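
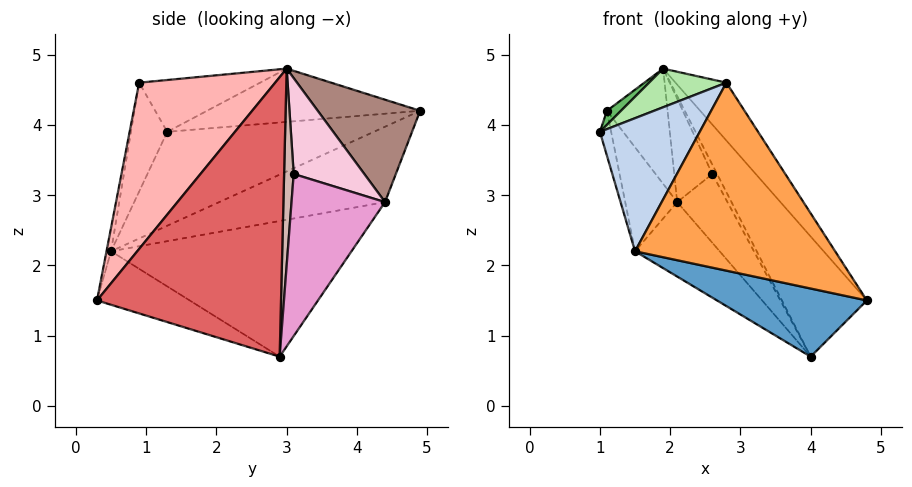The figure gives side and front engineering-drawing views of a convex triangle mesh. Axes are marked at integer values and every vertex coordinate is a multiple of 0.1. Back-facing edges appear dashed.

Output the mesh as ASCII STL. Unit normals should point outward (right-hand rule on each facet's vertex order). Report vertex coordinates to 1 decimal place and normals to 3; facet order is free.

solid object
 facet normal -0.215 -0.347 -0.913
  outer loop
   vertex 1.5 0.5 2.2
   vertex 4.0 2.9 0.7
   vertex 4.8 0.3 1.5
  endloop
 endfacet
 facet normal -0.323 -0.889 0.323
  outer loop
   vertex 1.5 0.5 2.2
   vertex 2.8 0.9 4.6
   vertex 1.0 1.3 3.9
  endloop
 endfacet
 facet normal -0.022 -0.984 0.176
  outer loop
   vertex 1.5 0.5 2.2
   vertex 4.8 0.3 1.5
   vertex 2.8 0.9 4.6
  endloop
 endfacet
 facet normal -0.951 0.052 -0.304
  outer loop
   vertex 1.5 0.5 2.2
   vertex 1.0 1.3 3.9
   vertex 1.1 4.9 4.2
  endloop
 endfacet
 facet normal -0.664 -0.044 0.747
  outer loop
   vertex 1.9 3.0 4.8
   vertex 1.1 4.9 4.2
   vertex 1.0 1.3 3.9
  endloop
 endfacet
 facet normal -0.399 -0.255 0.881
  outer loop
   vertex 1.9 3.0 4.8
   vertex 1.0 1.3 3.9
   vertex 2.8 0.9 4.6
  endloop
 endfacet
 facet normal 0.826 0.382 0.414
  outer loop
   vertex 1.9 3.0 4.8
   vertex 4.8 0.3 1.5
   vertex 4.0 2.9 0.7
  endloop
 endfacet
 facet normal 0.825 0.309 0.473
  outer loop
   vertex 1.9 3.0 4.8
   vertex 2.8 0.9 4.6
   vertex 4.8 0.3 1.5
  endloop
 endfacet
 facet normal -0.727 0.228 -0.647
  outer loop
   vertex 2.1 4.4 2.9
   vertex 1.5 0.5 2.2
   vertex 1.1 4.9 4.2
  endloop
 endfacet
 facet normal -0.653 0.230 -0.721
  outer loop
   vertex 2.1 4.4 2.9
   vertex 4.0 2.9 0.7
   vertex 1.5 0.5 2.2
  endloop
 endfacet
 facet normal 0.780 0.462 0.422
  outer loop
   vertex 2.1 4.4 2.9
   vertex 1.1 4.9 4.2
   vertex 1.9 3.0 4.8
  endloop
 endfacet
 facet normal 0.816 0.408 0.408
  outer loop
   vertex 2.6 3.1 3.3
   vertex 1.9 3.0 4.8
   vertex 4.0 2.9 0.7
  endloop
 endfacet
 facet normal 0.807 0.434 0.401
  outer loop
   vertex 2.6 3.1 3.3
   vertex 4.0 2.9 0.7
   vertex 2.1 4.4 2.9
  endloop
 endfacet
 facet normal 0.805 0.434 0.405
  outer loop
   vertex 2.6 3.1 3.3
   vertex 2.1 4.4 2.9
   vertex 1.9 3.0 4.8
  endloop
 endfacet
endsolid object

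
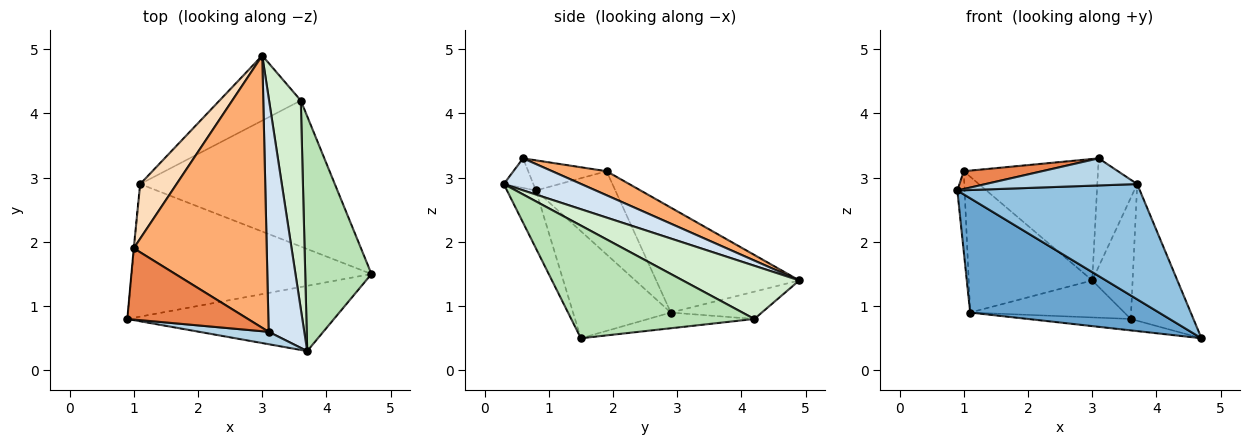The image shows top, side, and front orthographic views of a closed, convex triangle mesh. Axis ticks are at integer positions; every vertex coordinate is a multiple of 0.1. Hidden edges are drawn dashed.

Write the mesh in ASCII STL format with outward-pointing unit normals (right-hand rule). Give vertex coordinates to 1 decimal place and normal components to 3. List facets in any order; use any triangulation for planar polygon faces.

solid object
 facet normal -0.320 -0.619 -0.717
  outer loop
   vertex 1.1 2.9 0.9
   vertex 4.7 1.5 0.5
   vertex 0.9 0.8 2.8
  endloop
 endfacet
 facet normal -0.137 -0.862 -0.488
  outer loop
   vertex 3.7 0.3 2.9
   vertex 0.9 0.8 2.8
   vertex 4.7 1.5 0.5
  endloop
 endfacet
 facet normal -0.175 -0.895 0.410
  outer loop
   vertex 3.7 0.3 2.9
   vertex 3.1 0.6 3.3
   vertex 0.9 0.8 2.8
  endloop
 endfacet
 facet normal 0.632 0.326 0.703
  outer loop
   vertex 3.7 0.3 2.9
   vertex 3.0 4.9 1.4
   vertex 3.1 0.6 3.3
  endloop
 endfacet
 facet normal -0.236 -0.236 0.943
  outer loop
   vertex 1.0 1.9 3.1
   vertex 0.9 0.8 2.8
   vertex 3.1 0.6 3.3
  endloop
 endfacet
 facet normal 0.163 0.402 0.901
  outer loop
   vertex 1.0 1.9 3.1
   vertex 3.1 0.6 3.3
   vertex 3.0 4.9 1.4
  endloop
 endfacet
 facet normal -0.996 0.092 -0.004
  outer loop
   vertex 1.0 1.9 3.1
   vertex 1.1 2.9 0.9
   vertex 0.9 0.8 2.8
  endloop
 endfacet
 facet normal -0.732 0.632 0.254
  outer loop
   vertex 1.0 1.9 3.1
   vertex 3.0 4.9 1.4
   vertex 1.1 2.9 0.9
  endloop
 endfacet
 facet normal -0.080 0.078 -0.994
  outer loop
   vertex 3.6 4.2 0.8
   vertex 4.7 1.5 0.5
   vertex 1.1 2.9 0.9
  endloop
 endfacet
 facet normal -0.280 0.475 -0.834
  outer loop
   vertex 3.6 4.2 0.8
   vertex 1.1 2.9 0.9
   vertex 3.0 4.9 1.4
  endloop
 endfacet
 facet normal 0.827 0.283 0.486
  outer loop
   vertex 3.6 4.2 0.8
   vertex 3.7 0.3 2.9
   vertex 4.7 1.5 0.5
  endloop
 endfacet
 facet normal 0.823 0.285 0.491
  outer loop
   vertex 3.6 4.2 0.8
   vertex 3.0 4.9 1.4
   vertex 3.7 0.3 2.9
  endloop
 endfacet
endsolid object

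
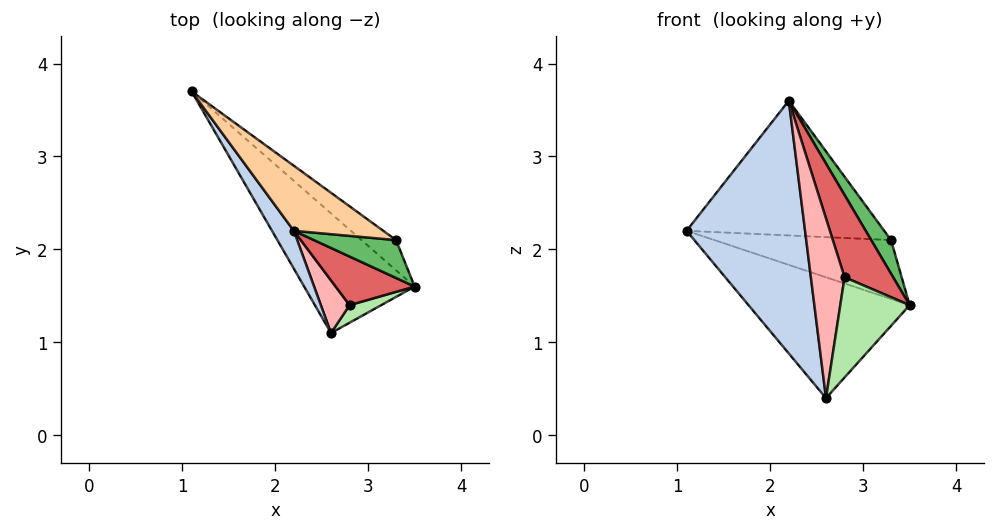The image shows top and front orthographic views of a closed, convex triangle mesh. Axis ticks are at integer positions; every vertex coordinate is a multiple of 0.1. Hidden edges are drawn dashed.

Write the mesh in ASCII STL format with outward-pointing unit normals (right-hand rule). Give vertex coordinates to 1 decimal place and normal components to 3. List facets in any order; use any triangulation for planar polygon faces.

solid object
 facet normal 0.361 0.663 -0.656
  outer loop
   vertex 2.6 1.1 0.4
   vertex 1.1 3.7 2.2
   vertex 3.5 1.6 1.4
  endloop
 endfacet
 facet normal -0.838 -0.539 0.081
  outer loop
   vertex 2.2 2.2 3.6
   vertex 1.1 3.7 2.2
   vertex 2.6 1.1 0.4
  endloop
 endfacet
 facet normal 0.531 0.754 -0.387
  outer loop
   vertex 3.3 2.1 2.1
   vertex 3.5 1.6 1.4
   vertex 1.1 3.7 2.2
  endloop
 endfacet
 facet normal 0.559 0.747 0.360
  outer loop
   vertex 3.3 2.1 2.1
   vertex 1.1 3.7 2.2
   vertex 2.2 2.2 3.6
  endloop
 endfacet
 facet normal 0.693 -0.479 0.540
  outer loop
   vertex 3.3 2.1 2.1
   vertex 2.2 2.2 3.6
   vertex 3.5 1.6 1.4
  endloop
 endfacet
 facet normal 0.335 -0.928 0.163
  outer loop
   vertex 2.8 1.4 1.7
   vertex 2.6 1.1 0.4
   vertex 3.5 1.6 1.4
  endloop
 endfacet
 facet normal 0.421 -0.781 0.462
  outer loop
   vertex 2.8 1.4 1.7
   vertex 3.5 1.6 1.4
   vertex 2.2 2.2 3.6
  endloop
 endfacet
 facet normal -0.362 -0.894 0.262
  outer loop
   vertex 2.8 1.4 1.7
   vertex 2.2 2.2 3.6
   vertex 2.6 1.1 0.4
  endloop
 endfacet
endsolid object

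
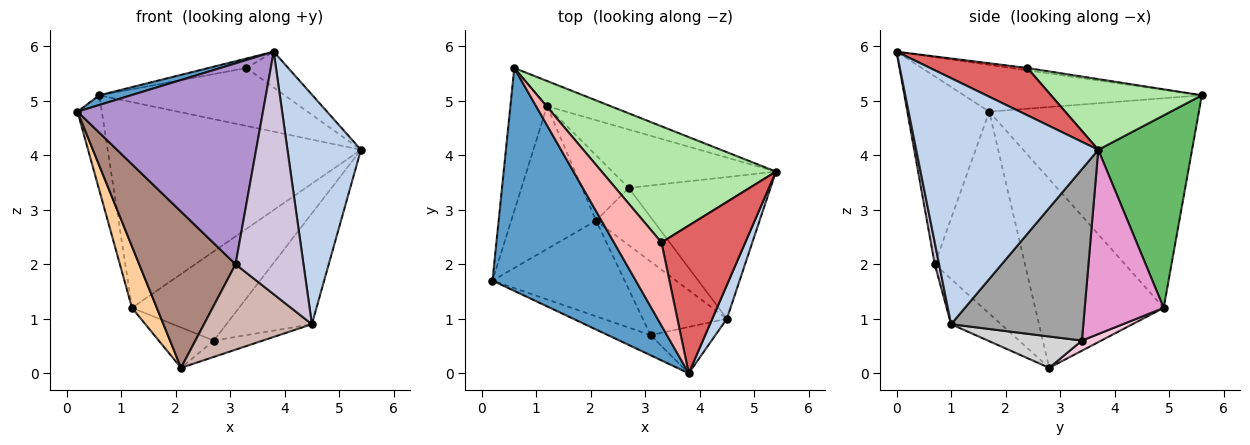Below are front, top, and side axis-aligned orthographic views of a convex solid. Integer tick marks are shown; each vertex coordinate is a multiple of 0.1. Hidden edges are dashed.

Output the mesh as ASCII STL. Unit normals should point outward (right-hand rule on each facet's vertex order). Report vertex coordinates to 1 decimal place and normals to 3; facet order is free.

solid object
 facet normal -0.310 -0.041 0.950
  outer loop
   vertex 3.8 0.0 5.9
   vertex 0.6 5.6 5.1
   vertex 0.2 1.7 4.8
  endloop
 endfacet
 facet normal 0.926 -0.374 0.055
  outer loop
   vertex 3.8 0.0 5.9
   vertex 4.5 1.0 0.9
   vertex 5.4 3.7 4.1
  endloop
 endfacet
 facet normal -0.979 0.114 -0.171
  outer loop
   vertex 1.2 4.9 1.2
   vertex 0.2 1.7 4.8
   vertex 0.6 5.6 5.1
  endloop
 endfacet
 facet normal -0.898 -0.173 -0.404
  outer loop
   vertex 1.2 4.9 1.2
   vertex 2.1 2.8 0.1
   vertex 0.2 1.7 4.8
  endloop
 endfacet
 facet normal 0.345 0.932 -0.114
  outer loop
   vertex 1.2 4.9 1.2
   vertex 0.6 5.6 5.1
   vertex 5.4 3.7 4.1
  endloop
 endfacet
 facet normal 0.341 0.419 0.841
  outer loop
   vertex 3.3 2.4 5.6
   vertex 5.4 3.7 4.1
   vertex 0.6 5.6 5.1
  endloop
 endfacet
 facet normal 0.481 0.207 0.852
  outer loop
   vertex 3.3 2.4 5.6
   vertex 3.8 0.0 5.9
   vertex 5.4 3.7 4.1
  endloop
 endfacet
 facet normal -0.049 0.114 0.992
  outer loop
   vertex 3.3 2.4 5.6
   vertex 0.6 5.6 5.1
   vertex 3.8 0.0 5.9
  endloop
 endfacet
 facet normal -0.402 -0.911 -0.091
  outer loop
   vertex 3.1 0.7 2.0
   vertex 3.8 0.0 5.9
   vertex 0.2 1.7 4.8
  endloop
 endfacet
 facet normal 0.063 -0.980 -0.187
  outer loop
   vertex 3.1 0.7 2.0
   vertex 4.5 1.0 0.9
   vertex 3.8 0.0 5.9
  endloop
 endfacet
 facet normal -0.624 -0.666 -0.408
  outer loop
   vertex 3.1 0.7 2.0
   vertex 0.2 1.7 4.8
   vertex 2.1 2.8 0.1
  endloop
 endfacet
 facet normal -0.331 -0.715 -0.616
  outer loop
   vertex 3.1 0.7 2.0
   vertex 2.1 2.8 0.1
   vertex 4.5 1.0 0.9
  endloop
 endfacet
 facet normal 0.525 0.712 -0.466
  outer loop
   vertex 2.7 3.4 0.6
   vertex 1.2 4.9 1.2
   vertex 5.4 3.7 4.1
  endloop
 endfacet
 facet normal 0.181 0.516 -0.837
  outer loop
   vertex 2.7 3.4 0.6
   vertex 2.1 2.8 0.1
   vertex 1.2 4.9 1.2
  endloop
 endfacet
 facet normal 0.690 0.446 -0.570
  outer loop
   vertex 2.7 3.4 0.6
   vertex 5.4 3.7 4.1
   vertex 4.5 1.0 0.9
  endloop
 endfacet
 facet normal 0.466 0.243 -0.851
  outer loop
   vertex 2.7 3.4 0.6
   vertex 4.5 1.0 0.9
   vertex 2.1 2.8 0.1
  endloop
 endfacet
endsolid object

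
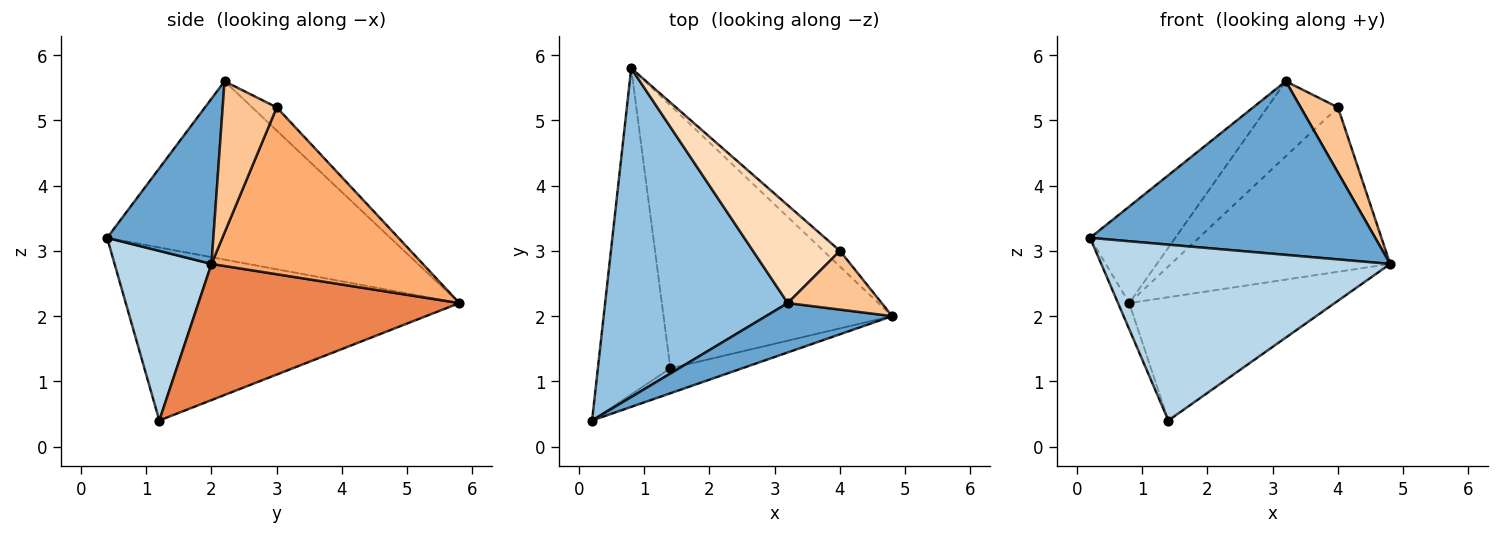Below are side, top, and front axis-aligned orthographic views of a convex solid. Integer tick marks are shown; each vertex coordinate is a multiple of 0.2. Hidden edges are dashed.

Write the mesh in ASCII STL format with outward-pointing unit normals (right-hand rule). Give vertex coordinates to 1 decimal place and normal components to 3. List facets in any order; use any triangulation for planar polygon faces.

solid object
 facet normal 0.337 -0.905 0.257
  outer loop
   vertex 3.2 2.2 5.6
   vertex 0.2 0.4 3.2
   vertex 4.8 2.0 2.8
  endloop
 endfacet
 facet normal -0.684 0.206 0.700
  outer loop
   vertex 3.2 2.2 5.6
   vertex 0.8 5.8 2.2
   vertex 0.2 0.4 3.2
  endloop
 endfacet
 facet normal 0.315 -0.940 -0.133
  outer loop
   vertex 1.4 1.2 0.4
   vertex 4.8 2.0 2.8
   vertex 0.2 0.4 3.2
  endloop
 endfacet
 facet normal -0.922 0.031 -0.386
  outer loop
   vertex 1.4 1.2 0.4
   vertex 0.2 0.4 3.2
   vertex 0.8 5.8 2.2
  endloop
 endfacet
 facet normal 0.475 0.374 -0.797
  outer loop
   vertex 1.4 1.2 0.4
   vertex 0.8 5.8 2.2
   vertex 4.8 2.0 2.8
  endloop
 endfacet
 facet normal 0.693 0.718 -0.068
  outer loop
   vertex 4.0 3.0 5.2
   vertex 4.8 2.0 2.8
   vertex 0.8 5.8 2.2
  endloop
 endfacet
 facet normal 0.733 -0.506 0.455
  outer loop
   vertex 4.0 3.0 5.2
   vertex 3.2 2.2 5.6
   vertex 4.8 2.0 2.8
  endloop
 endfacet
 facet normal -0.207 0.595 0.776
  outer loop
   vertex 4.0 3.0 5.2
   vertex 0.8 5.8 2.2
   vertex 3.2 2.2 5.6
  endloop
 endfacet
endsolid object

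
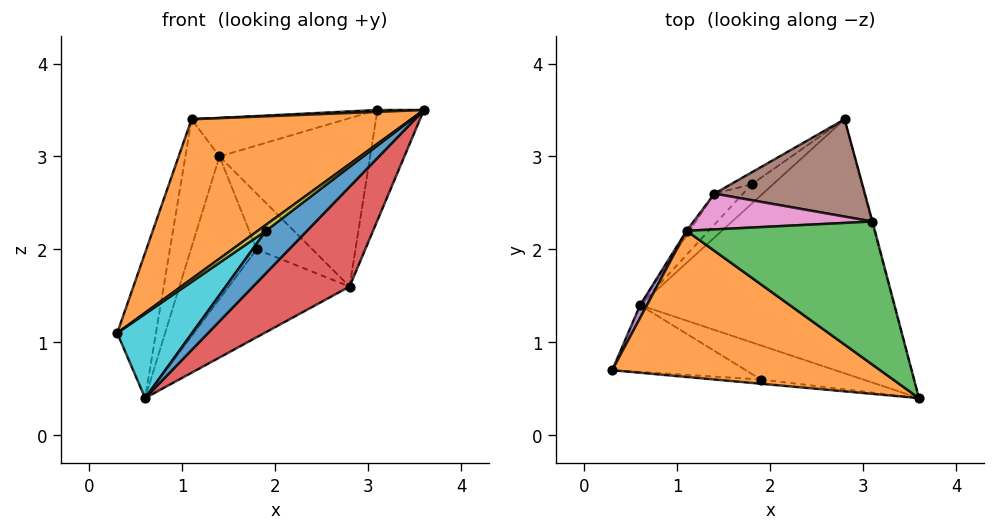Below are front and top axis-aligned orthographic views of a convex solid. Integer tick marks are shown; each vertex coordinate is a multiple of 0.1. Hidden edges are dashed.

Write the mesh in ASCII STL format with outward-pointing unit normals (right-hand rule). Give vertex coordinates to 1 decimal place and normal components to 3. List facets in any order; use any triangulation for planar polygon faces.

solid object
 facet normal 0.967 0.254 -0.005
  outer loop
   vertex 3.1 2.3 3.5
   vertex 3.6 0.4 3.5
   vertex 2.8 3.4 1.6
  endloop
 endfacet
 facet normal -0.487 -0.644 0.590
  outer loop
   vertex 1.1 2.2 3.4
   vertex 0.3 0.7 1.1
   vertex 3.6 0.4 3.5
  endloop
 endfacet
 facet normal -0.049 -0.013 0.999
  outer loop
   vertex 1.1 2.2 3.4
   vertex 3.6 0.4 3.5
   vertex 3.1 2.3 3.5
  endloop
 endfacet
 facet normal 0.643 -0.280 -0.713
  outer loop
   vertex 0.6 1.4 0.4
   vertex 2.8 3.4 1.6
   vertex 3.6 0.4 3.5
  endloop
 endfacet
 facet normal -0.904 0.425 0.037
  outer loop
   vertex 0.6 1.4 0.4
   vertex 0.3 0.7 1.1
   vertex 1.1 2.2 3.4
  endloop
 endfacet
 facet normal 0.006 0.866 0.500
  outer loop
   vertex 1.4 2.6 3.0
   vertex 3.1 2.3 3.5
   vertex 2.8 3.4 1.6
  endloop
 endfacet
 facet normal -0.070 0.731 0.678
  outer loop
   vertex 1.4 2.6 3.0
   vertex 1.1 2.2 3.4
   vertex 3.1 2.3 3.5
  endloop
 endfacet
 facet normal -0.810 0.586 -0.021
  outer loop
   vertex 1.4 2.6 3.0
   vertex 0.6 1.4 0.4
   vertex 1.1 2.2 3.4
  endloop
 endfacet
 facet normal 0.329 -0.768 -0.549
  outer loop
   vertex 1.9 0.6 2.2
   vertex 3.6 0.4 3.5
   vertex 0.3 0.7 1.1
  endloop
 endfacet
 facet normal 0.354 -0.733 -0.581
  outer loop
   vertex 1.9 0.6 2.2
   vertex 0.3 0.7 1.1
   vertex 0.6 1.4 0.4
  endloop
 endfacet
 facet normal 0.361 -0.727 -0.584
  outer loop
   vertex 1.9 0.6 2.2
   vertex 0.6 1.4 0.4
   vertex 3.6 0.4 3.5
  endloop
 endfacet
 facet normal -0.610 0.774 -0.171
  outer loop
   vertex 1.8 2.7 2.0
   vertex 2.8 3.4 1.6
   vertex 0.6 1.4 0.4
  endloop
 endfacet
 facet normal -0.609 0.775 -0.166
  outer loop
   vertex 1.8 2.7 2.0
   vertex 1.4 2.6 3.0
   vertex 2.8 3.4 1.6
  endloop
 endfacet
 facet normal -0.613 0.772 -0.168
  outer loop
   vertex 1.8 2.7 2.0
   vertex 0.6 1.4 0.4
   vertex 1.4 2.6 3.0
  endloop
 endfacet
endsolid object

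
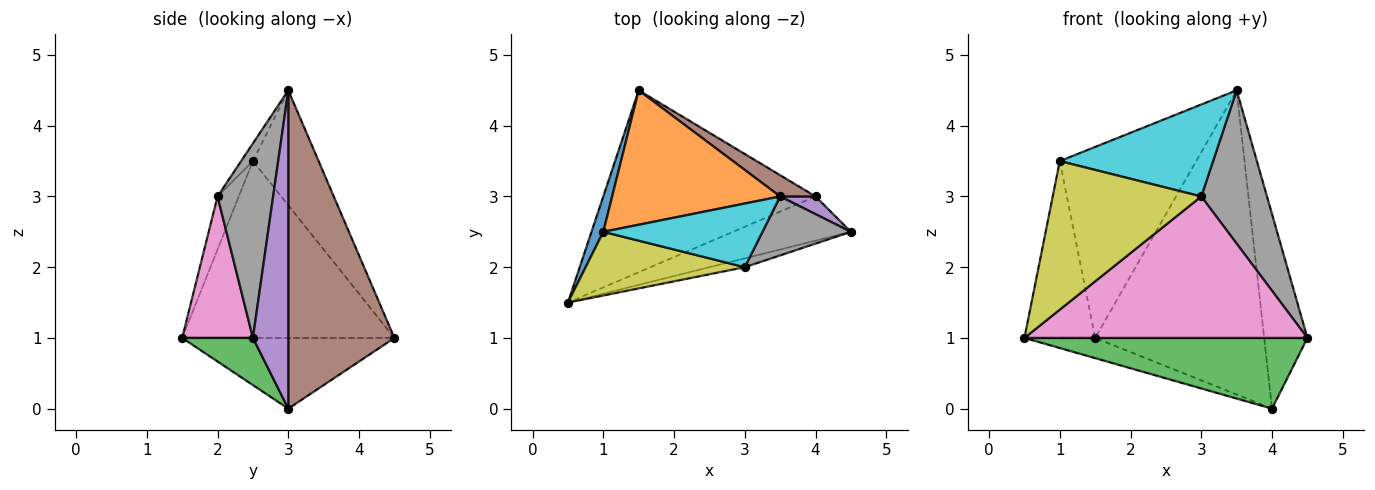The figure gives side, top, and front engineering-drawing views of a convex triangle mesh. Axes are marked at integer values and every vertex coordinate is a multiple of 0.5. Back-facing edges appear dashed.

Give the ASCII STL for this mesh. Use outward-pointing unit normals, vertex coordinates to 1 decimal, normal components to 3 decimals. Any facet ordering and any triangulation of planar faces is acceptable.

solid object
 facet normal -0.947 0.316 0.063
  outer loop
   vertex 1.0 2.5 3.5
   vertex 1.5 4.5 1.0
   vertex 0.5 1.5 1.0
  endloop
 endfacet
 facet normal -0.366 0.761 0.535
  outer loop
   vertex 1.0 2.5 3.5
   vertex 3.5 3.0 4.5
   vertex 1.5 4.5 1.0
  endloop
 endfacet
 facet normal 0.207 -0.830 -0.518
  outer loop
   vertex 4.0 3.0 0.0
   vertex 4.5 2.5 1.0
   vertex 0.5 1.5 1.0
  endloop
 endfacet
 facet normal -0.314 0.105 -0.943
  outer loop
   vertex 4.0 3.0 0.0
   vertex 0.5 1.5 1.0
   vertex 1.5 4.5 1.0
  endloop
 endfacet
 facet normal 0.632 0.772 0.070
  outer loop
   vertex 4.0 3.0 0.0
   vertex 3.5 3.0 4.5
   vertex 4.5 2.5 1.0
  endloop
 endfacet
 facet normal 0.531 0.845 0.059
  outer loop
   vertex 4.0 3.0 0.0
   vertex 1.5 4.5 1.0
   vertex 3.5 3.0 4.5
  endloop
 endfacet
 facet normal 0.242 -0.968 -0.061
  outer loop
   vertex 3.0 2.0 3.0
   vertex 0.5 1.5 1.0
   vertex 4.5 2.5 1.0
  endloop
 endfacet
 facet normal 0.620 -0.732 0.282
  outer loop
   vertex 3.0 2.0 3.0
   vertex 4.5 2.5 1.0
   vertex 3.5 3.0 4.5
  endloop
 endfacet
 facet normal -0.130 -0.911 0.391
  outer loop
   vertex 3.0 2.0 3.0
   vertex 1.0 2.5 3.5
   vertex 0.5 1.5 1.0
  endloop
 endfacet
 facet normal -0.063 -0.821 0.568
  outer loop
   vertex 3.0 2.0 3.0
   vertex 3.5 3.0 4.5
   vertex 1.0 2.5 3.5
  endloop
 endfacet
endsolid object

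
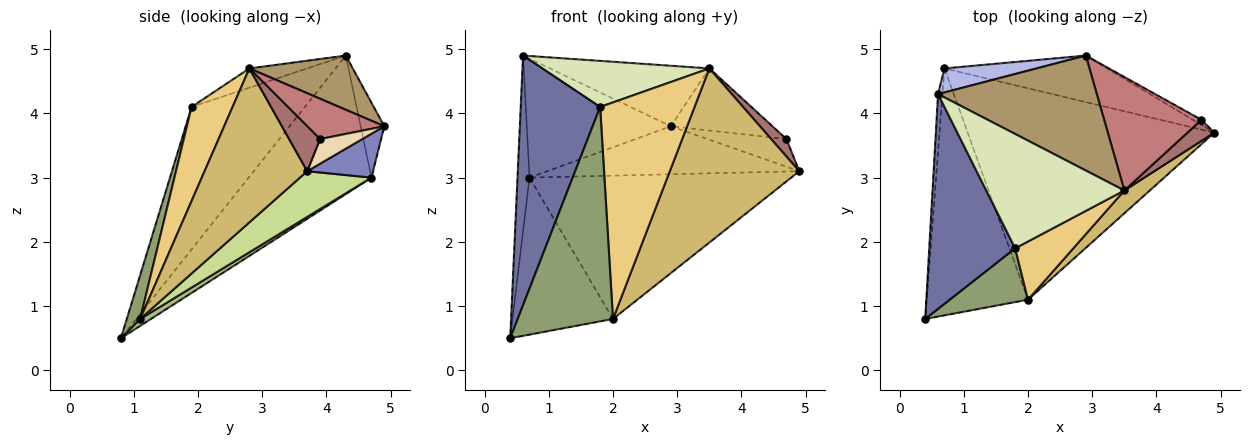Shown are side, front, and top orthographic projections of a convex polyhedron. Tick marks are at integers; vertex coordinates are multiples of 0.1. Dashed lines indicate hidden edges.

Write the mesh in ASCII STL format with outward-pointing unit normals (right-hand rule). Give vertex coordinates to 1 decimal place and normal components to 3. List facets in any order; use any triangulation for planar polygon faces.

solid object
 facet normal -0.734 -0.515 0.443
  outer loop
   vertex 1.8 1.9 4.1
   vertex 0.6 4.3 4.9
   vertex 0.4 0.8 0.5
  endloop
 endfacet
 facet normal 0.184 0.706 -0.684
  outer loop
   vertex 0.7 4.7 3.0
   vertex 2.9 4.9 3.8
   vertex 4.9 3.7 3.1
  endloop
 endfacet
 facet normal -0.995 0.097 -0.032
  outer loop
   vertex 0.7 4.7 3.0
   vertex 0.4 0.8 0.5
   vertex 0.6 4.3 4.9
  endloop
 endfacet
 facet normal -0.159 0.968 0.195
  outer loop
   vertex 0.7 4.7 3.0
   vertex 0.6 4.3 4.9
   vertex 2.9 4.9 3.8
  endloop
 endfacet
 facet normal 0.135 -0.961 0.241
  outer loop
   vertex 2.0 1.1 0.8
   vertex 1.8 1.9 4.1
   vertex 0.4 0.8 0.5
  endloop
 endfacet
 facet normal 0.058 0.536 -0.842
  outer loop
   vertex 2.0 1.1 0.8
   vertex 0.4 0.8 0.5
   vertex 0.7 4.7 3.0
  endloop
 endfacet
 facet normal 0.152 0.555 -0.818
  outer loop
   vertex 2.0 1.1 0.8
   vertex 0.7 4.7 3.0
   vertex 4.9 3.7 3.1
  endloop
 endfacet
 facet normal -0.128 -0.371 0.920
  outer loop
   vertex 3.5 2.8 4.7
   vertex 0.6 4.3 4.9
   vertex 1.8 1.9 4.1
  endloop
 endfacet
 facet normal 0.289 0.446 0.847
  outer loop
   vertex 3.5 2.8 4.7
   vertex 2.9 4.9 3.8
   vertex 0.6 4.3 4.9
  endloop
 endfacet
 facet normal 0.618 -0.780 0.102
  outer loop
   vertex 3.5 2.8 4.7
   vertex 2.0 1.1 0.8
   vertex 4.9 3.7 3.1
  endloop
 endfacet
 facet normal 0.387 -0.890 0.239
  outer loop
   vertex 3.5 2.8 4.7
   vertex 1.8 1.9 4.1
   vertex 2.0 1.1 0.8
  endloop
 endfacet
 facet normal 0.465 0.870 -0.162
  outer loop
   vertex 4.7 3.9 3.6
   vertex 4.9 3.7 3.1
   vertex 2.9 4.9 3.8
  endloop
 endfacet
 facet normal 0.790 -0.390 0.472
  outer loop
   vertex 4.7 3.9 3.6
   vertex 3.5 2.8 4.7
   vertex 4.9 3.7 3.1
  endloop
 endfacet
 facet normal 0.342 0.451 0.824
  outer loop
   vertex 4.7 3.9 3.6
   vertex 2.9 4.9 3.8
   vertex 3.5 2.8 4.7
  endloop
 endfacet
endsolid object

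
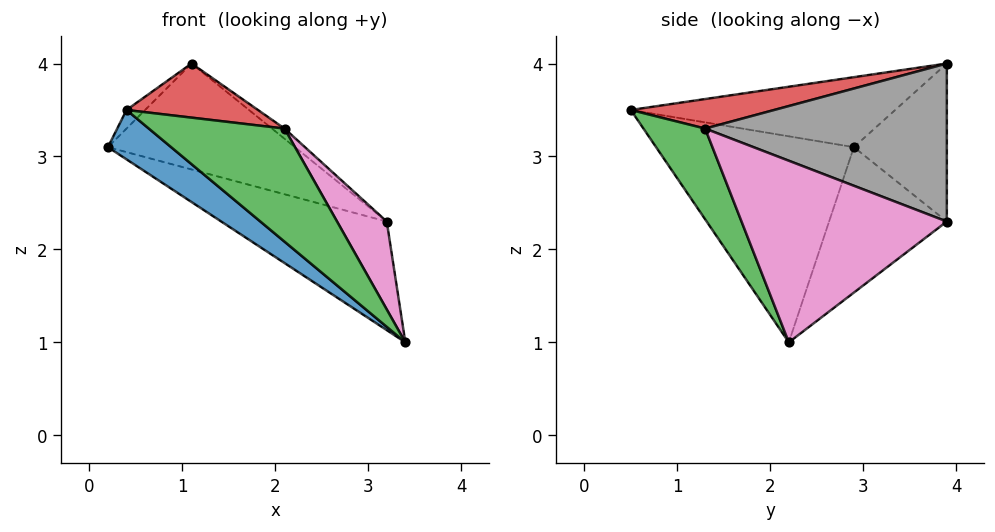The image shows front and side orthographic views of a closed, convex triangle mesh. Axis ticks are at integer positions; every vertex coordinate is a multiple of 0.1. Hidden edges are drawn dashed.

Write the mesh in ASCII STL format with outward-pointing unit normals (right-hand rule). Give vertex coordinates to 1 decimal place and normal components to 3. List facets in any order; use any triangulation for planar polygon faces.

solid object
 facet normal -0.567 -0.181 -0.804
  outer loop
   vertex 0.4 0.5 3.5
   vertex 0.2 2.9 3.1
   vertex 3.4 2.2 1.0
  endloop
 endfacet
 facet normal -0.734 0.052 0.677
  outer loop
   vertex 1.1 3.9 4.0
   vertex 0.2 2.9 3.1
   vertex 0.4 0.5 3.5
  endloop
 endfacet
 facet normal 0.411 -0.904 -0.121
  outer loop
   vertex 2.1 1.3 3.3
   vertex 0.4 0.5 3.5
   vertex 3.4 2.2 1.0
  endloop
 endfacet
 facet normal 0.199 -0.183 0.963
  outer loop
   vertex 2.1 1.3 3.3
   vertex 1.1 3.9 4.0
   vertex 0.4 0.5 3.5
  endloop
 endfacet
 facet normal -0.379 0.533 -0.756
  outer loop
   vertex 3.2 3.9 2.3
   vertex 3.4 2.2 1.0
   vertex 0.2 2.9 3.1
  endloop
 endfacet
 facet normal -0.390 0.785 -0.482
  outer loop
   vertex 3.2 3.9 2.3
   vertex 0.2 2.9 3.1
   vertex 1.1 3.9 4.0
  endloop
 endfacet
 facet normal 0.884 -0.214 0.416
  outer loop
   vertex 3.2 3.9 2.3
   vertex 2.1 1.3 3.3
   vertex 3.4 2.2 1.0
  endloop
 endfacet
 facet normal 0.629 0.033 0.777
  outer loop
   vertex 3.2 3.9 2.3
   vertex 1.1 3.9 4.0
   vertex 2.1 1.3 3.3
  endloop
 endfacet
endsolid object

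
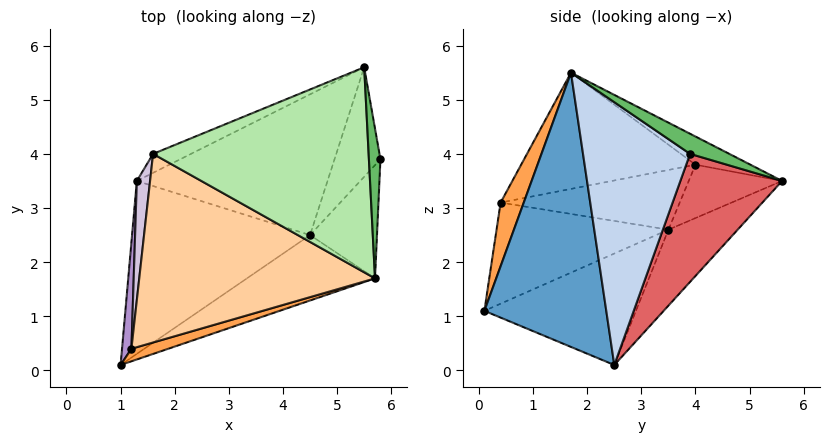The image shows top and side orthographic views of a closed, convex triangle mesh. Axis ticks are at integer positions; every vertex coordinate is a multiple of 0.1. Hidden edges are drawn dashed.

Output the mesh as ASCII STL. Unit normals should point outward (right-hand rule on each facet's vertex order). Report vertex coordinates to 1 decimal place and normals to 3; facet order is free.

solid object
 facet normal 0.503 -0.832 -0.235
  outer loop
   vertex 4.5 2.5 0.1
   vertex 5.7 1.7 5.5
   vertex 1.0 0.1 1.1
  endloop
 endfacet
 facet normal 0.948 -0.208 -0.241
  outer loop
   vertex 4.5 2.5 0.1
   vertex 5.8 3.9 4.0
   vertex 5.7 1.7 5.5
  endloop
 endfacet
 facet normal 0.214 -0.969 0.124
  outer loop
   vertex 1.2 0.4 3.1
   vertex 1.0 0.1 1.1
   vertex 5.7 1.7 5.5
  endloop
 endfacet
 facet normal -0.439 -0.124 0.890
  outer loop
   vertex 1.2 0.4 3.1
   vertex 5.7 1.7 5.5
   vertex 1.6 4.0 3.8
  endloop
 endfacet
 facet normal 0.831 0.287 0.476
  outer loop
   vertex 5.5 5.6 3.5
   vertex 5.7 1.7 5.5
   vertex 5.8 3.9 4.0
  endloop
 endfacet
 facet normal -0.116 0.449 0.886
  outer loop
   vertex 5.5 5.6 3.5
   vertex 1.6 4.0 3.8
   vertex 5.7 1.7 5.5
  endloop
 endfacet
 facet normal 0.939 0.067 -0.337
  outer loop
   vertex 5.5 5.6 3.5
   vertex 5.8 3.9 4.0
   vertex 4.5 2.5 0.1
  endloop
 endfacet
 facet normal -0.489 0.388 -0.781
  outer loop
   vertex 1.3 3.5 2.6
   vertex 4.5 2.5 0.1
   vertex 1.0 0.1 1.1
  endloop
 endfacet
 facet normal -0.995 0.047 0.092
  outer loop
   vertex 1.3 3.5 2.6
   vertex 1.0 0.1 1.1
   vertex 1.2 0.4 3.1
  endloop
 endfacet
 facet normal -0.974 0.066 0.216
  outer loop
   vertex 1.3 3.5 2.6
   vertex 1.2 0.4 3.1
   vertex 1.6 4.0 3.8
  endloop
 endfacet
 facet normal -0.244 0.751 -0.613
  outer loop
   vertex 1.3 3.5 2.6
   vertex 5.5 5.6 3.5
   vertex 4.5 2.5 0.1
  endloop
 endfacet
 facet normal -0.383 0.883 -0.272
  outer loop
   vertex 1.3 3.5 2.6
   vertex 1.6 4.0 3.8
   vertex 5.5 5.6 3.5
  endloop
 endfacet
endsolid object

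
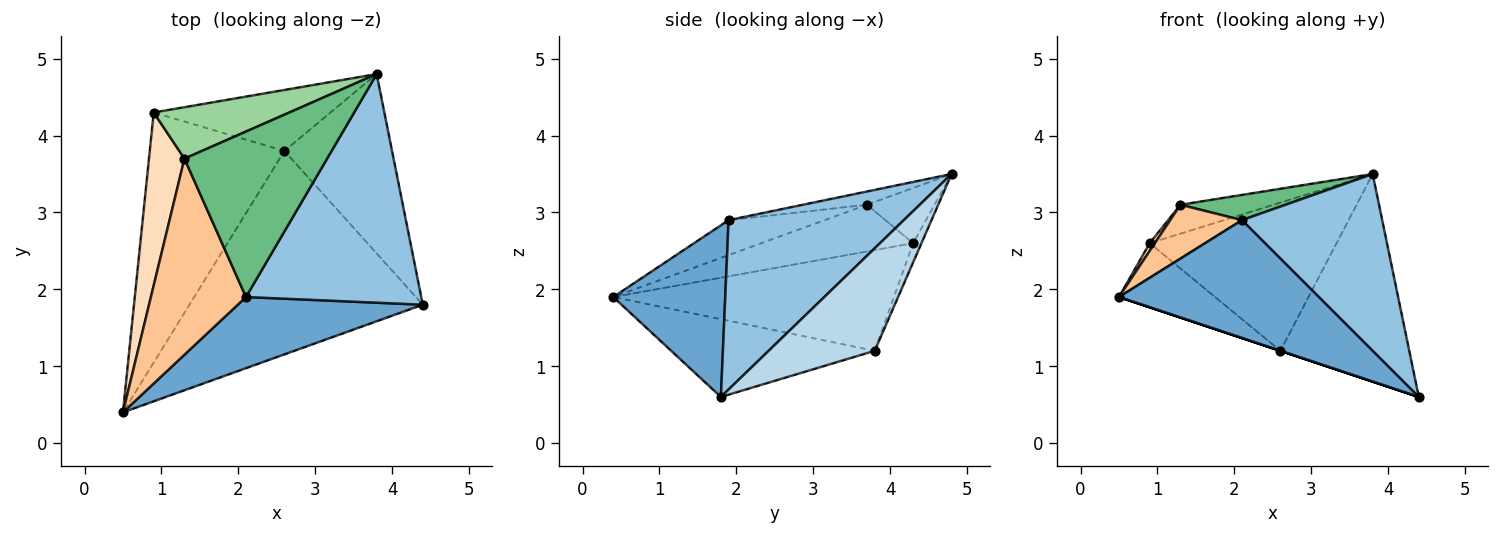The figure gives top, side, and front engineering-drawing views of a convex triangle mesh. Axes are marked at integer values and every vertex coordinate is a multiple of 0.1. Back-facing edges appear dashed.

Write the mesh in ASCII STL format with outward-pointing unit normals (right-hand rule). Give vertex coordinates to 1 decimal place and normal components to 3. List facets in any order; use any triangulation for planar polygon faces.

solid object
 facet normal 0.432 -0.772 0.466
  outer loop
   vertex 2.1 1.9 2.9
   vertex 0.5 0.4 1.9
   vertex 4.4 1.8 0.6
  endloop
 endfacet
 facet normal 0.607 -0.486 0.628
  outer loop
   vertex 2.1 1.9 2.9
   vertex 4.4 1.8 0.6
   vertex 3.8 4.8 3.5
  endloop
 endfacet
 facet normal 0.529 0.642 -0.555
  outer loop
   vertex 2.6 3.8 1.2
   vertex 3.8 4.8 3.5
   vertex 4.4 1.8 0.6
  endloop
 endfacet
 facet normal -0.041 0.924 -0.380
  outer loop
   vertex 2.6 3.8 1.2
   vertex 0.9 4.3 2.6
   vertex 3.8 4.8 3.5
  endloop
 endfacet
 facet normal -0.316 0.000 -0.949
  outer loop
   vertex 2.6 3.8 1.2
   vertex 4.4 1.8 0.6
   vertex 0.5 0.4 1.9
  endloop
 endfacet
 facet normal -0.587 0.201 -0.784
  outer loop
   vertex 2.6 3.8 1.2
   vertex 0.5 0.4 1.9
   vertex 0.9 4.3 2.6
  endloop
 endfacet
 facet normal -0.334 -0.250 0.909
  outer loop
   vertex 1.3 3.7 3.1
   vertex 0.5 0.4 1.9
   vertex 2.1 1.9 2.9
  endloop
 endfacet
 facet normal -0.796 -0.027 0.605
  outer loop
   vertex 1.3 3.7 3.1
   vertex 0.9 4.3 2.6
   vertex 0.5 0.4 1.9
  endloop
 endfacet
 facet normal -0.091 -0.150 0.984
  outer loop
   vertex 1.3 3.7 3.1
   vertex 2.1 1.9 2.9
   vertex 3.8 4.8 3.5
  endloop
 endfacet
 facet normal -0.335 0.462 0.822
  outer loop
   vertex 1.3 3.7 3.1
   vertex 3.8 4.8 3.5
   vertex 0.9 4.3 2.6
  endloop
 endfacet
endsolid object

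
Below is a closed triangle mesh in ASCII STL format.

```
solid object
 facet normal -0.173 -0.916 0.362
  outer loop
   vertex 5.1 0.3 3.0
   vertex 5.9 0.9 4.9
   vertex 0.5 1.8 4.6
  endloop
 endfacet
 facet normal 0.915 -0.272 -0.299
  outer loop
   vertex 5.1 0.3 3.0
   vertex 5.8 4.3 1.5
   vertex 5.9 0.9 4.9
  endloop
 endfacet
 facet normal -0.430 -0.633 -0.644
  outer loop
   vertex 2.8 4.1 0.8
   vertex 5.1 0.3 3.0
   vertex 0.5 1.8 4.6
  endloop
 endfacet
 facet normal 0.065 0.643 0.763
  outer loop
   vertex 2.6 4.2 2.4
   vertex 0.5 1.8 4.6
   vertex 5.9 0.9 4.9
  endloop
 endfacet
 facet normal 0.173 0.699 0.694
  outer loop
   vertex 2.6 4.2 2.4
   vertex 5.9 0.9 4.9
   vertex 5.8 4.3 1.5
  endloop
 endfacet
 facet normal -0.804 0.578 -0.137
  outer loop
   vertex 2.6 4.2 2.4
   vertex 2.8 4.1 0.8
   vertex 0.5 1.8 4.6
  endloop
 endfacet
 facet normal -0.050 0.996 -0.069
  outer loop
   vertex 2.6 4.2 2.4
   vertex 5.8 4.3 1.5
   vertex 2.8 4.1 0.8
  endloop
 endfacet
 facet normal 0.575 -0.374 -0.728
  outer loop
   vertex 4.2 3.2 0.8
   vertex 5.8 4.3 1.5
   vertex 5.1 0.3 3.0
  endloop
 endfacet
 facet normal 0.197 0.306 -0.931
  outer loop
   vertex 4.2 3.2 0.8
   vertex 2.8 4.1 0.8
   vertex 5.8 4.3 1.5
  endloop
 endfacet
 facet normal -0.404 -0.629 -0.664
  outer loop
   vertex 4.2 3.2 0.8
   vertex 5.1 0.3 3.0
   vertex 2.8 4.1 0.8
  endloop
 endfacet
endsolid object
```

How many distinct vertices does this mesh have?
7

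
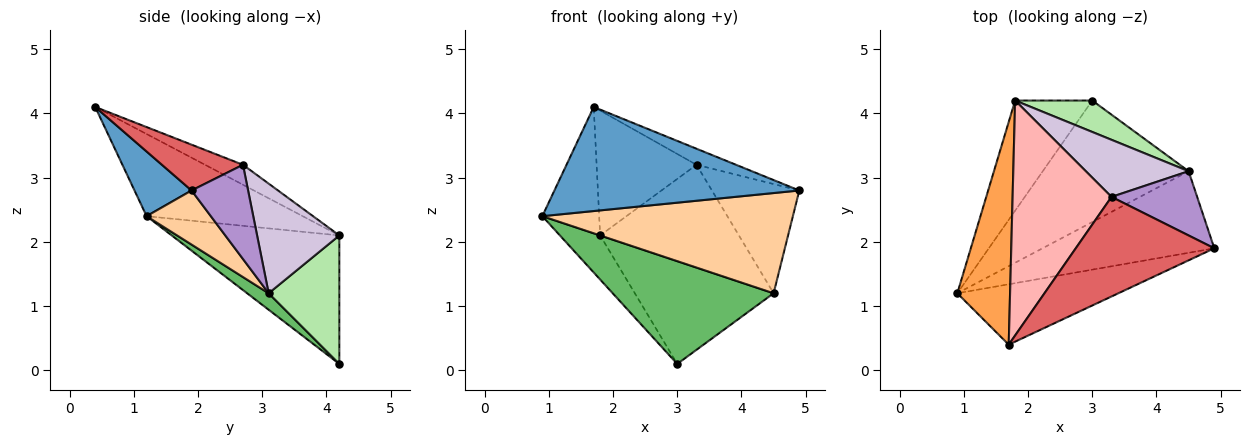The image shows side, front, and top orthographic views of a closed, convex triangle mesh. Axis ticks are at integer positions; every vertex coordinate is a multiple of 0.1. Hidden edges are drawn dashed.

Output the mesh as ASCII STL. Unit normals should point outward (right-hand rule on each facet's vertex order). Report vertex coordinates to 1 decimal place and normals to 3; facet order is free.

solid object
 facet normal 0.198 -0.848 -0.492
  outer loop
   vertex 1.7 0.4 4.1
   vertex 0.9 1.2 2.4
   vertex 4.9 1.9 2.8
  endloop
 endfacet
 facet normal -0.840 0.202 -0.504
  outer loop
   vertex 1.8 4.2 2.1
   vertex 3.0 4.2 0.1
   vertex 0.9 1.2 2.4
  endloop
 endfacet
 facet normal -0.805 0.293 0.517
  outer loop
   vertex 1.8 4.2 2.1
   vertex 0.9 1.2 2.4
   vertex 1.7 0.4 4.1
  endloop
 endfacet
 facet normal 0.195 -0.761 -0.619
  outer loop
   vertex 4.5 3.1 1.2
   vertex 4.9 1.9 2.8
   vertex 0.9 1.2 2.4
  endloop
 endfacet
 facet normal 0.086 -0.643 -0.761
  outer loop
   vertex 4.5 3.1 1.2
   vertex 0.9 1.2 2.4
   vertex 3.0 4.2 0.1
  endloop
 endfacet
 facet normal 0.438 0.860 0.263
  outer loop
   vertex 4.5 3.1 1.2
   vertex 3.0 4.2 0.1
   vertex 1.8 4.2 2.1
  endloop
 endfacet
 facet normal 0.310 0.151 0.939
  outer loop
   vertex 3.3 2.7 3.2
   vertex 1.7 0.4 4.1
   vertex 4.9 1.9 2.8
  endloop
 endfacet
 facet normal -0.175 0.462 0.869
  outer loop
   vertex 3.3 2.7 3.2
   vertex 1.8 4.2 2.1
   vertex 1.7 0.4 4.1
  endloop
 endfacet
 facet normal 0.487 0.753 0.443
  outer loop
   vertex 3.3 2.7 3.2
   vertex 4.9 1.9 2.8
   vertex 4.5 3.1 1.2
  endloop
 endfacet
 facet normal 0.460 0.776 0.431
  outer loop
   vertex 3.3 2.7 3.2
   vertex 4.5 3.1 1.2
   vertex 1.8 4.2 2.1
  endloop
 endfacet
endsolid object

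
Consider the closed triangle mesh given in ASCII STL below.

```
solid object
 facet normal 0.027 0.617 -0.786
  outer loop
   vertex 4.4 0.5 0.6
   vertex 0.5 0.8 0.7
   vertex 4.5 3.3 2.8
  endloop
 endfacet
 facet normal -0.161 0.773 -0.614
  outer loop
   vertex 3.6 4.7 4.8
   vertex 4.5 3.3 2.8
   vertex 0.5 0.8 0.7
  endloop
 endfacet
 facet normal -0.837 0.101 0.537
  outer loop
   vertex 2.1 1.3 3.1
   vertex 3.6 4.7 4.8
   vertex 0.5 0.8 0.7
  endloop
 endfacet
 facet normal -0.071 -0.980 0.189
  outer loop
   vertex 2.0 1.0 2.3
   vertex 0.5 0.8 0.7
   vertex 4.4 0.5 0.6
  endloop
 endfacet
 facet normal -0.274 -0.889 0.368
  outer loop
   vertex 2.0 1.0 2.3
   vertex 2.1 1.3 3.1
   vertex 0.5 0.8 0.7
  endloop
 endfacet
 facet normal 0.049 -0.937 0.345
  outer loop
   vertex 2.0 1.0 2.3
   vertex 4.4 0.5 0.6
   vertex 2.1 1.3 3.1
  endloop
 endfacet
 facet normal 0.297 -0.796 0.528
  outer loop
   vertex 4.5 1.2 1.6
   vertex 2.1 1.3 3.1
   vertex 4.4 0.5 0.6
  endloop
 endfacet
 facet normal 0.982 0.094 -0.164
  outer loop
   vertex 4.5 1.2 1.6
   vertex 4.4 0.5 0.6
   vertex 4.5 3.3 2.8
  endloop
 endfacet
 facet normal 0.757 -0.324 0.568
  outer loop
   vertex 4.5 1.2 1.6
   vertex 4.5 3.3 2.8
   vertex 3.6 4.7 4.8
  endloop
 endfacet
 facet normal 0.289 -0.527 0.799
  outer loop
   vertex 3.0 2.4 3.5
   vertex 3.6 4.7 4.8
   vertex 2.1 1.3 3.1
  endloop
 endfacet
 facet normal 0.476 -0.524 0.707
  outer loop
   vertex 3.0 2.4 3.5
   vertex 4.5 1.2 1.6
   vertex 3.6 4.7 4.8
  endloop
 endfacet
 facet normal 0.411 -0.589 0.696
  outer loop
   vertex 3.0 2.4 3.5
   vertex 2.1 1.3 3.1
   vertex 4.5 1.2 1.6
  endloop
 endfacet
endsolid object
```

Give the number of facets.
12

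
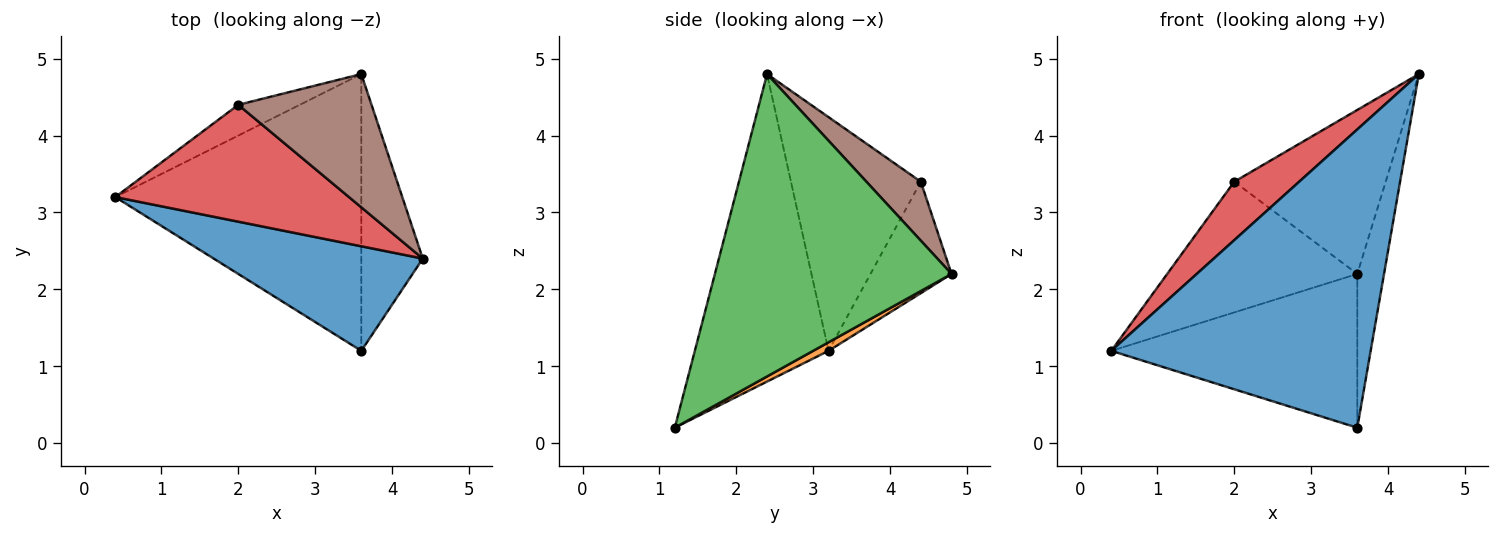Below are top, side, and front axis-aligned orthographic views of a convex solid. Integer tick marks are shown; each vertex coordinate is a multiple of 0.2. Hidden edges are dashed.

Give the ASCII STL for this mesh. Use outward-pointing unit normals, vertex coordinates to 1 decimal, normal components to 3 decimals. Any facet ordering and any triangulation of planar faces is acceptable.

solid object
 facet normal -0.437 -0.849 0.297
  outer loop
   vertex 3.6 1.2 0.2
   vertex 4.4 2.4 4.8
   vertex 0.4 3.2 1.2
  endloop
 endfacet
 facet normal 0.030 0.485 -0.874
  outer loop
   vertex 3.6 1.2 0.2
   vertex 0.4 3.2 1.2
   vertex 3.6 4.8 2.2
  endloop
 endfacet
 facet normal 0.974 0.110 -0.198
  outer loop
   vertex 3.6 1.2 0.2
   vertex 3.6 4.8 2.2
   vertex 4.4 2.4 4.8
  endloop
 endfacet
 facet normal -0.667 -0.333 0.667
  outer loop
   vertex 2.0 4.4 3.4
   vertex 0.4 3.2 1.2
   vertex 4.4 2.4 4.8
  endloop
 endfacet
 facet normal -0.383 0.899 -0.212
  outer loop
   vertex 2.0 4.4 3.4
   vertex 3.6 4.8 2.2
   vertex 0.4 3.2 1.2
  endloop
 endfacet
 facet normal 0.269 0.748 0.607
  outer loop
   vertex 2.0 4.4 3.4
   vertex 4.4 2.4 4.8
   vertex 3.6 4.8 2.2
  endloop
 endfacet
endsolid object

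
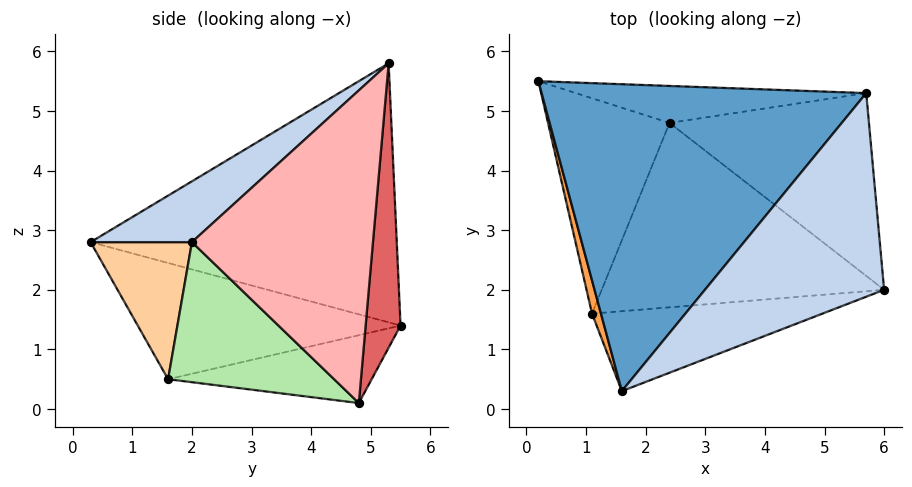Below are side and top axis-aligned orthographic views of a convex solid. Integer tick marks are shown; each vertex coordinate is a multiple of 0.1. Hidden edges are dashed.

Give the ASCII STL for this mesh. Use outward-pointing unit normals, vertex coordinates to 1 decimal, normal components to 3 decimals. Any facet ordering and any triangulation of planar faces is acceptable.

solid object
 facet normal -0.623 0.042 0.781
  outer loop
   vertex 5.7 5.3 5.8
   vertex 0.2 5.5 1.4
   vertex 1.6 0.3 2.8
  endloop
 endfacet
 facet normal 0.247 -0.639 0.728
  outer loop
   vertex 5.7 5.3 5.8
   vertex 1.6 0.3 2.8
   vertex 6.0 2.0 2.8
  endloop
 endfacet
 facet normal -0.968 -0.241 0.074
  outer loop
   vertex 1.1 1.6 0.5
   vertex 1.6 0.3 2.8
   vertex 0.2 5.5 1.4
  endloop
 endfacet
 facet normal 0.308 -0.798 -0.518
  outer loop
   vertex 1.1 1.6 0.5
   vertex 6.0 2.0 2.8
   vertex 1.6 0.3 2.8
  endloop
 endfacet
 facet normal -0.486 0.089 -0.870
  outer loop
   vertex 2.4 4.8 0.1
   vertex 1.1 1.6 0.5
   vertex 0.2 5.5 1.4
  endloop
 endfacet
 facet normal 0.427 -0.281 -0.860
  outer loop
   vertex 2.4 4.8 0.1
   vertex 6.0 2.0 2.8
   vertex 1.1 1.6 0.5
  endloop
 endfacet
 facet normal 0.191 0.962 -0.195
  outer loop
   vertex 2.4 4.8 0.1
   vertex 0.2 5.5 1.4
   vertex 5.7 5.3 5.8
  endloop
 endfacet
 facet normal 0.734 0.492 -0.468
  outer loop
   vertex 2.4 4.8 0.1
   vertex 5.7 5.3 5.8
   vertex 6.0 2.0 2.8
  endloop
 endfacet
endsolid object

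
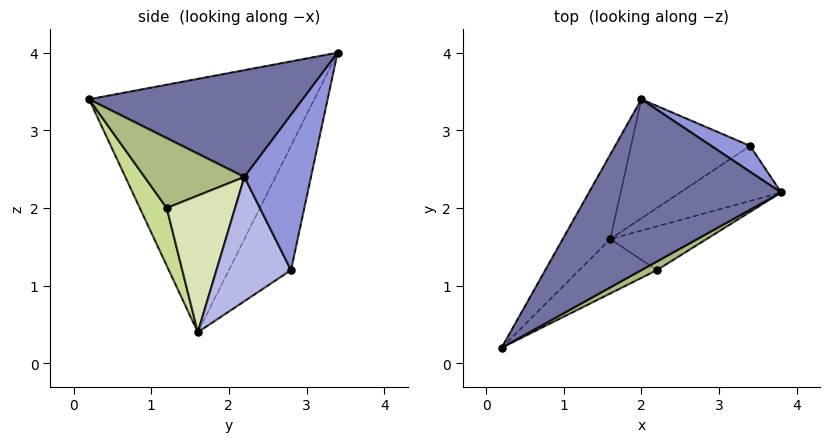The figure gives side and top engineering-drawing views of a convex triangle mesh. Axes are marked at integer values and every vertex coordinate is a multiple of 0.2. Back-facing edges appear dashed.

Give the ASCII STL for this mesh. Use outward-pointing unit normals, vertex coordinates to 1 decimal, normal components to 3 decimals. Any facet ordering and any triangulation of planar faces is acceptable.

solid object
 facet normal 0.445 -0.400 0.801
  outer loop
   vertex 2.0 3.4 4.0
   vertex 0.2 0.2 3.4
   vertex 3.8 2.2 2.4
  endloop
 endfacet
 facet normal -0.847 0.507 -0.159
  outer loop
   vertex 1.6 1.6 0.4
   vertex 0.2 0.2 3.4
   vertex 2.0 3.4 4.0
  endloop
 endfacet
 facet normal 0.642 0.749 0.161
  outer loop
   vertex 3.4 2.8 1.2
   vertex 2.0 3.4 4.0
   vertex 3.8 2.2 2.4
  endloop
 endfacet
 facet normal 0.623 -0.597 -0.506
  outer loop
   vertex 3.4 2.8 1.2
   vertex 3.8 2.2 2.4
   vertex 1.6 1.6 0.4
  endloop
 endfacet
 facet normal -0.392 0.839 -0.376
  outer loop
   vertex 3.4 2.8 1.2
   vertex 1.6 1.6 0.4
   vertex 2.0 3.4 4.0
  endloop
 endfacet
 facet normal 0.506 -0.855 0.113
  outer loop
   vertex 2.2 1.2 2.0
   vertex 3.8 2.2 2.4
   vertex 0.2 0.2 3.4
  endloop
 endfacet
 facet normal 0.236 -0.918 -0.318
  outer loop
   vertex 2.2 1.2 2.0
   vertex 0.2 0.2 3.4
   vertex 1.6 1.6 0.4
  endloop
 endfacet
 facet normal 0.556 -0.733 -0.392
  outer loop
   vertex 2.2 1.2 2.0
   vertex 1.6 1.6 0.4
   vertex 3.8 2.2 2.4
  endloop
 endfacet
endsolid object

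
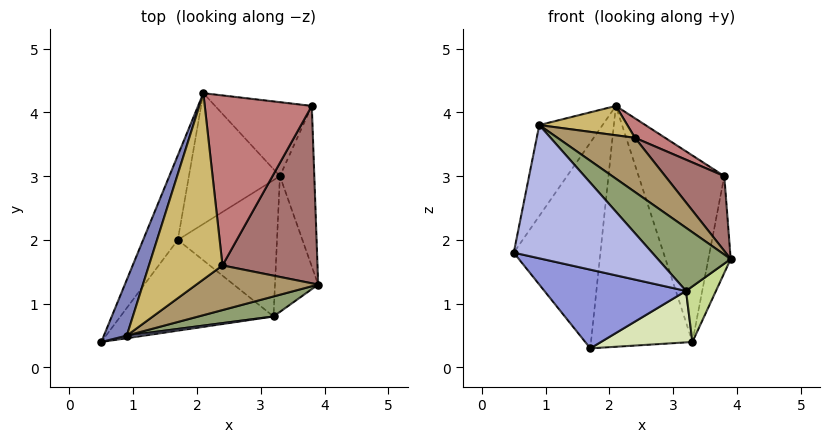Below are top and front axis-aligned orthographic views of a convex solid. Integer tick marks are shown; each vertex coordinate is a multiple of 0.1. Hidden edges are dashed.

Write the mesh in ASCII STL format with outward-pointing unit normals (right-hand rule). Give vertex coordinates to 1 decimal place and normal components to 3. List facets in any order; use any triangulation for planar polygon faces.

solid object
 facet normal -0.863 0.467 -0.192
  outer loop
   vertex 1.7 2.0 0.3
   vertex 0.5 0.4 1.8
   vertex 2.1 4.3 4.1
  endloop
 endfacet
 facet normal -0.943 0.284 0.174
  outer loop
   vertex 0.9 0.5 3.8
   vertex 2.1 4.3 4.1
   vertex 0.5 0.4 1.8
  endloop
 endfacet
 facet normal -0.071 -0.654 -0.754
  outer loop
   vertex 3.2 0.8 1.2
   vertex 0.5 0.4 1.8
   vertex 1.7 2.0 0.3
  endloop
 endfacet
 facet normal 0.151 -0.988 0.019
  outer loop
   vertex 3.2 0.8 1.2
   vertex 0.9 0.5 3.8
   vertex 0.5 0.4 1.8
  endloop
 endfacet
 facet normal 0.422 -0.864 0.274
  outer loop
   vertex 3.2 0.8 1.2
   vertex 3.9 1.3 1.7
   vertex 0.9 0.5 3.8
  endloop
 endfacet
 facet normal -0.461 0.780 -0.423
  outer loop
   vertex 3.3 3.0 0.4
   vertex 1.7 2.0 0.3
   vertex 2.1 4.3 4.1
  endloop
 endfacet
 facet normal 0.682 -0.277 -0.677
  outer loop
   vertex 3.3 3.0 0.4
   vertex 3.9 1.3 1.7
   vertex 3.2 0.8 1.2
  endloop
 endfacet
 facet normal 0.269 -0.340 -0.901
  outer loop
   vertex 3.3 3.0 0.4
   vertex 3.2 0.8 1.2
   vertex 1.7 2.0 0.3
  endloop
 endfacet
 facet normal 0.545 -0.647 0.533
  outer loop
   vertex 2.4 1.6 3.6
   vertex 0.9 0.5 3.8
   vertex 3.9 1.3 1.7
  endloop
 endfacet
 facet normal 0.239 -0.151 0.959
  outer loop
   vertex 2.4 1.6 3.6
   vertex 2.1 4.3 4.1
   vertex 0.9 0.5 3.8
  endloop
 endfacet
 facet normal 0.957 0.149 -0.247
  outer loop
   vertex 3.8 4.1 3.0
   vertex 3.9 1.3 1.7
   vertex 3.3 3.0 0.4
  endloop
 endfacet
 facet normal -0.128 0.922 -0.365
  outer loop
   vertex 3.8 4.1 3.0
   vertex 3.3 3.0 0.4
   vertex 2.1 4.3 4.1
  endloop
 endfacet
 facet normal 0.737 -0.263 0.623
  outer loop
   vertex 3.8 4.1 3.0
   vertex 2.4 1.6 3.6
   vertex 3.9 1.3 1.7
  endloop
 endfacet
 facet normal 0.533 -0.097 0.841
  outer loop
   vertex 3.8 4.1 3.0
   vertex 2.1 4.3 4.1
   vertex 2.4 1.6 3.6
  endloop
 endfacet
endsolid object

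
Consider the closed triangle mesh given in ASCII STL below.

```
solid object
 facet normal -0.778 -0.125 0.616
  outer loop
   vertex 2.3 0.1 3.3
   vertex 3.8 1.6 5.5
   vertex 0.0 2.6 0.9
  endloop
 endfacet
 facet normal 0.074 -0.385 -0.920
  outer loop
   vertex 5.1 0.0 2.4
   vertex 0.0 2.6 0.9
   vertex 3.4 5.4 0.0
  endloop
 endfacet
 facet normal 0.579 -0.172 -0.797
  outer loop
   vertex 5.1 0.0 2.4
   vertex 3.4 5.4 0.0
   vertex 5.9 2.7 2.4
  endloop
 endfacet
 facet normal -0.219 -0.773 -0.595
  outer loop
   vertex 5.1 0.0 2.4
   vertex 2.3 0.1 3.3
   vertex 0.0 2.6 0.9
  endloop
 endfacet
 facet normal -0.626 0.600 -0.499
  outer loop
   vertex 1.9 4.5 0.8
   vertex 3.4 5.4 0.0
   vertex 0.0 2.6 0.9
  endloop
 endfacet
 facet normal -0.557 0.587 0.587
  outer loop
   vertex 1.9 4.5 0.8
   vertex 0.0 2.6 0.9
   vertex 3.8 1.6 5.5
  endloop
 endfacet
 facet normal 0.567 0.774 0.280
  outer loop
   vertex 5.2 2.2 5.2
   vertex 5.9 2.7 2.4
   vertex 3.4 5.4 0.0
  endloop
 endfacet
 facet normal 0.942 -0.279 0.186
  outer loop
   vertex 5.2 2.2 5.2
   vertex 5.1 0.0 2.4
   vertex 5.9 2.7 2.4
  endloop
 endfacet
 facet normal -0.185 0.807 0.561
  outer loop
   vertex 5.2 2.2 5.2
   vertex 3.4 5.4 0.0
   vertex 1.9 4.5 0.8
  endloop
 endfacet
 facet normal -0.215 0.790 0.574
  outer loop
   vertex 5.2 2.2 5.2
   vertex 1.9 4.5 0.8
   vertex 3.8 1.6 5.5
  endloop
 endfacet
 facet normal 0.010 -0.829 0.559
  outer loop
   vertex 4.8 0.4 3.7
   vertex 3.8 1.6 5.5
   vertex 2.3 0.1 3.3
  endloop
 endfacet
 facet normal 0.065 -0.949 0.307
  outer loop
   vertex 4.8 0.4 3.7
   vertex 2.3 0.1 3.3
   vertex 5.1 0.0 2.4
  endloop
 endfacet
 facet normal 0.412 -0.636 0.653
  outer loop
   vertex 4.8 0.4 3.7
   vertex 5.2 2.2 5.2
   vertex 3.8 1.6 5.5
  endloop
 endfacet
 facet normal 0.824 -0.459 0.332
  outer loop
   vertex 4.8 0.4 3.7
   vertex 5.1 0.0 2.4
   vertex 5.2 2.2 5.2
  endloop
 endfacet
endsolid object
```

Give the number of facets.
14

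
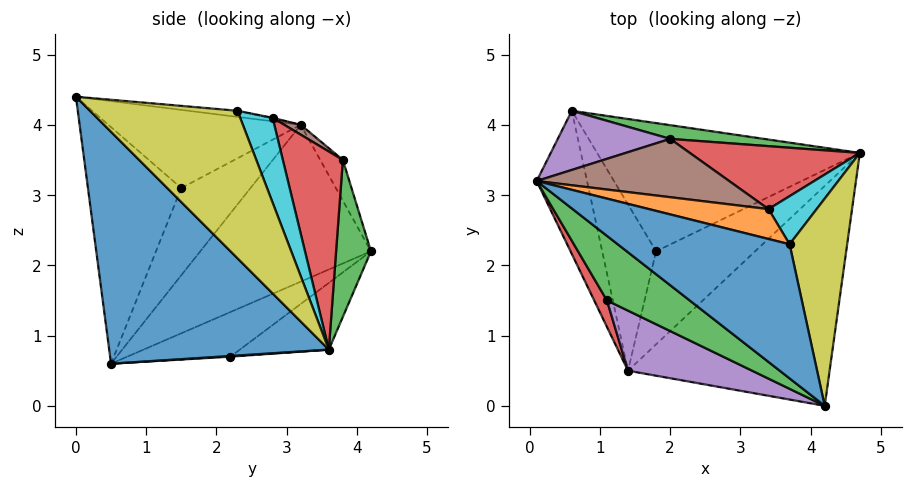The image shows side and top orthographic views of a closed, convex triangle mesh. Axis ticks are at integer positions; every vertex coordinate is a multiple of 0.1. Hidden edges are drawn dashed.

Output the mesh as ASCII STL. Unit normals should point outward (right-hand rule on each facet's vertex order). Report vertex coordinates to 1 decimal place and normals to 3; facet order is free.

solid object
 facet normal 0.601 -0.606 -0.522
  outer loop
   vertex 1.4 0.5 0.6
   vertex 4.7 3.6 0.8
   vertex 4.2 0.0 4.4
  endloop
 endfacet
 facet normal -0.950 -0.074 -0.305
  outer loop
   vertex 0.6 4.2 2.2
   vertex 1.4 0.5 0.6
   vertex 0.1 3.2 4.0
  endloop
 endfacet
 facet normal -0.539 -0.619 0.571
  outer loop
   vertex 1.1 1.5 3.1
   vertex 4.2 0.0 4.4
   vertex 0.1 3.2 4.0
  endloop
 endfacet
 facet normal -0.826 -0.550 0.121
  outer loop
   vertex 1.1 1.5 3.1
   vertex 0.1 3.2 4.0
   vertex 1.4 0.5 0.6
  endloop
 endfacet
 facet normal -0.508 -0.819 0.267
  outer loop
   vertex 1.1 1.5 3.1
   vertex 1.4 0.5 0.6
   vertex 4.2 0.0 4.4
  endloop
 endfacet
 facet normal 0.007 0.057 -0.998
  outer loop
   vertex 1.8 2.2 0.7
   vertex 4.7 3.6 0.8
   vertex 1.4 0.5 0.6
  endloop
 endfacet
 facet normal -0.213 0.501 -0.839
  outer loop
   vertex 1.8 2.2 0.7
   vertex 0.6 4.2 2.2
   vertex 4.7 3.6 0.8
  endloop
 endfacet
 facet normal -0.626 0.192 -0.756
  outer loop
   vertex 1.8 2.2 0.7
   vertex 1.4 0.5 0.6
   vertex 0.6 4.2 2.2
  endloop
 endfacet
 facet normal 0.907 0.228 0.354
  outer loop
   vertex 3.7 2.3 4.2
   vertex 4.2 0.0 4.4
   vertex 4.7 3.6 0.8
  endloop
 endfacet
 facet normal 0.739 0.527 0.419
  outer loop
   vertex 3.7 2.3 4.2
   vertex 4.7 3.6 0.8
   vertex 3.4 2.8 4.1
  endloop
 endfacet
 facet normal -0.036 0.079 0.996
  outer loop
   vertex 3.7 2.3 4.2
   vertex 0.1 3.2 4.0
   vertex 4.2 0.0 4.4
  endloop
 endfacet
 facet normal -0.006 0.192 0.981
  outer loop
   vertex 3.7 2.3 4.2
   vertex 3.4 2.8 4.1
   vertex 0.1 3.2 4.0
  endloop
 endfacet
 facet normal 0.180 0.978 0.107
  outer loop
   vertex 2.0 3.8 3.5
   vertex 4.7 3.6 0.8
   vertex 0.6 4.2 2.2
  endloop
 endfacet
 facet normal 0.430 0.824 0.369
  outer loop
   vertex 2.0 3.8 3.5
   vertex 3.4 2.8 4.1
   vertex 4.7 3.6 0.8
  endloop
 endfacet
 facet normal -0.161 0.881 0.445
  outer loop
   vertex 2.0 3.8 3.5
   vertex 0.6 4.2 2.2
   vertex 0.1 3.2 4.0
  endloop
 endfacet
 facet normal 0.042 0.557 0.829
  outer loop
   vertex 2.0 3.8 3.5
   vertex 0.1 3.2 4.0
   vertex 3.4 2.8 4.1
  endloop
 endfacet
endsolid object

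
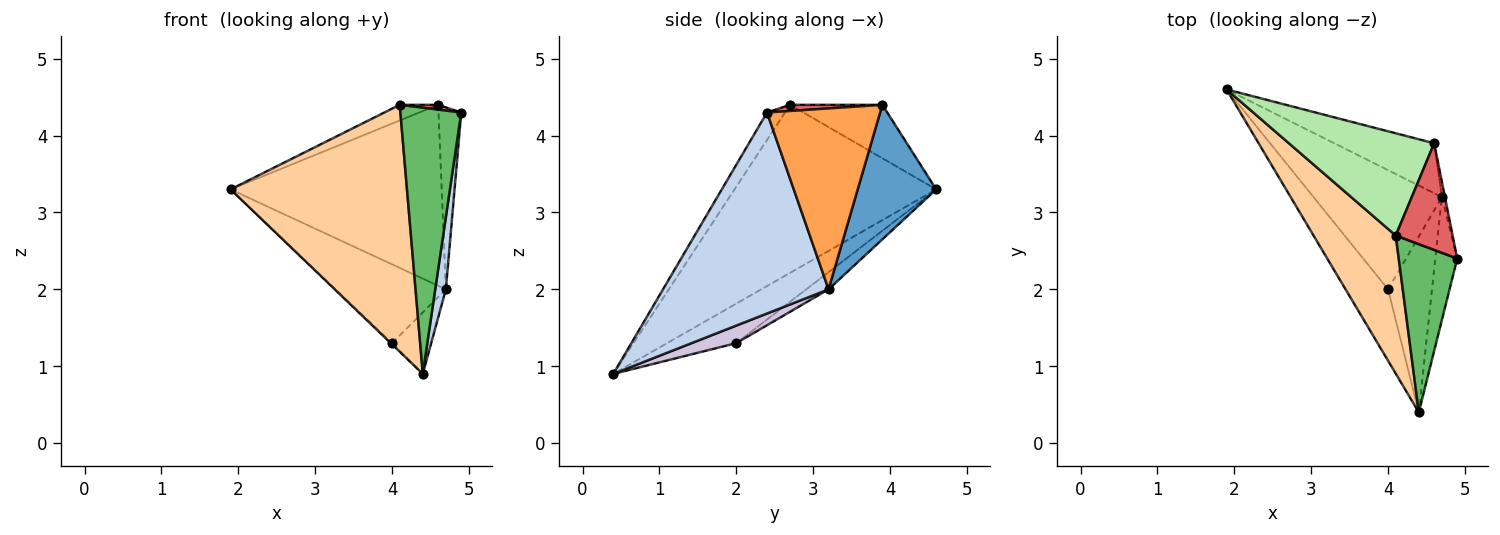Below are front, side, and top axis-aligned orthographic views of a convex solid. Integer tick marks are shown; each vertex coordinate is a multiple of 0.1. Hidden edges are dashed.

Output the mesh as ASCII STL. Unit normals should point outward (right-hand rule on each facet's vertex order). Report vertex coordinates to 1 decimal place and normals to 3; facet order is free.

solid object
 facet normal 0.337 0.907 -0.251
  outer loop
   vertex 4.7 3.2 2.0
   vertex 1.9 4.6 3.3
   vertex 4.6 3.9 4.4
  endloop
 endfacet
 facet normal 0.992 -0.064 -0.108
  outer loop
   vertex 4.7 3.2 2.0
   vertex 4.9 2.4 4.3
   vertex 4.4 0.4 0.9
  endloop
 endfacet
 facet normal 0.980 0.197 -0.017
  outer loop
   vertex 4.7 3.2 2.0
   vertex 4.6 3.9 4.4
   vertex 4.9 2.4 4.3
  endloop
 endfacet
 facet normal -0.706 -0.618 0.345
  outer loop
   vertex 4.1 2.7 4.4
   vertex 1.9 4.6 3.3
   vertex 4.4 0.4 0.9
  endloop
 endfacet
 facet normal -0.243 -0.820 0.518
  outer loop
   vertex 4.1 2.7 4.4
   vertex 4.4 0.4 0.9
   vertex 4.9 2.4 4.3
  endloop
 endfacet
 facet normal -0.342 0.142 0.929
  outer loop
   vertex 4.1 2.7 4.4
   vertex 4.6 3.9 4.4
   vertex 1.9 4.6 3.3
  endloop
 endfacet
 facet normal 0.107 -0.045 0.993
  outer loop
   vertex 4.1 2.7 4.4
   vertex 4.9 2.4 4.3
   vertex 4.6 3.9 4.4
  endloop
 endfacet
 facet normal -0.681 0.013 -0.732
  outer loop
   vertex 4.0 2.0 1.3
   vertex 4.4 0.4 0.9
   vertex 1.9 4.6 3.3
  endloop
 endfacet
 facet normal -0.111 0.548 -0.829
  outer loop
   vertex 4.0 2.0 1.3
   vertex 1.9 4.6 3.3
   vertex 4.7 3.2 2.0
  endloop
 endfacet
 facet normal 0.353 0.309 -0.883
  outer loop
   vertex 4.0 2.0 1.3
   vertex 4.7 3.2 2.0
   vertex 4.4 0.4 0.9
  endloop
 endfacet
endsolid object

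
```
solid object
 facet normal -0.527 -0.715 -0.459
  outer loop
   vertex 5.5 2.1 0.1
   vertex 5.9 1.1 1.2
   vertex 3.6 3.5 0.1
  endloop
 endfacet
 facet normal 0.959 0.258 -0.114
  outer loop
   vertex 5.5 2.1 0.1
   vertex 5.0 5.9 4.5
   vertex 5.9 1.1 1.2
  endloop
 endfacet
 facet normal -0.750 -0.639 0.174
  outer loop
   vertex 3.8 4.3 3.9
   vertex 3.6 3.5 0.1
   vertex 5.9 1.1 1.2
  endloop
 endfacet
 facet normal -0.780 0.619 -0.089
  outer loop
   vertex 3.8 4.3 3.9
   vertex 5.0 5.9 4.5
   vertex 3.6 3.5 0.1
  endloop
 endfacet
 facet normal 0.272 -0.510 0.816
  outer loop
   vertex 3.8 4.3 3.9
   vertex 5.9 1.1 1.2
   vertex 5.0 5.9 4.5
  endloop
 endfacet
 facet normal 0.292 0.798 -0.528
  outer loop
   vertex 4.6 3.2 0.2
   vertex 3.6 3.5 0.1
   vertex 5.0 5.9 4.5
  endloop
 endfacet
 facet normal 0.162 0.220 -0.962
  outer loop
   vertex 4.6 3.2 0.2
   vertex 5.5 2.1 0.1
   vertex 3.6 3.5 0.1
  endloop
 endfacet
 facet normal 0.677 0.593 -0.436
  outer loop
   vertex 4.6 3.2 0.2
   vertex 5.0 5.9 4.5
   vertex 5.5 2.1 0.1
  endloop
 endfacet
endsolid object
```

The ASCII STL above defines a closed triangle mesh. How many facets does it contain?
8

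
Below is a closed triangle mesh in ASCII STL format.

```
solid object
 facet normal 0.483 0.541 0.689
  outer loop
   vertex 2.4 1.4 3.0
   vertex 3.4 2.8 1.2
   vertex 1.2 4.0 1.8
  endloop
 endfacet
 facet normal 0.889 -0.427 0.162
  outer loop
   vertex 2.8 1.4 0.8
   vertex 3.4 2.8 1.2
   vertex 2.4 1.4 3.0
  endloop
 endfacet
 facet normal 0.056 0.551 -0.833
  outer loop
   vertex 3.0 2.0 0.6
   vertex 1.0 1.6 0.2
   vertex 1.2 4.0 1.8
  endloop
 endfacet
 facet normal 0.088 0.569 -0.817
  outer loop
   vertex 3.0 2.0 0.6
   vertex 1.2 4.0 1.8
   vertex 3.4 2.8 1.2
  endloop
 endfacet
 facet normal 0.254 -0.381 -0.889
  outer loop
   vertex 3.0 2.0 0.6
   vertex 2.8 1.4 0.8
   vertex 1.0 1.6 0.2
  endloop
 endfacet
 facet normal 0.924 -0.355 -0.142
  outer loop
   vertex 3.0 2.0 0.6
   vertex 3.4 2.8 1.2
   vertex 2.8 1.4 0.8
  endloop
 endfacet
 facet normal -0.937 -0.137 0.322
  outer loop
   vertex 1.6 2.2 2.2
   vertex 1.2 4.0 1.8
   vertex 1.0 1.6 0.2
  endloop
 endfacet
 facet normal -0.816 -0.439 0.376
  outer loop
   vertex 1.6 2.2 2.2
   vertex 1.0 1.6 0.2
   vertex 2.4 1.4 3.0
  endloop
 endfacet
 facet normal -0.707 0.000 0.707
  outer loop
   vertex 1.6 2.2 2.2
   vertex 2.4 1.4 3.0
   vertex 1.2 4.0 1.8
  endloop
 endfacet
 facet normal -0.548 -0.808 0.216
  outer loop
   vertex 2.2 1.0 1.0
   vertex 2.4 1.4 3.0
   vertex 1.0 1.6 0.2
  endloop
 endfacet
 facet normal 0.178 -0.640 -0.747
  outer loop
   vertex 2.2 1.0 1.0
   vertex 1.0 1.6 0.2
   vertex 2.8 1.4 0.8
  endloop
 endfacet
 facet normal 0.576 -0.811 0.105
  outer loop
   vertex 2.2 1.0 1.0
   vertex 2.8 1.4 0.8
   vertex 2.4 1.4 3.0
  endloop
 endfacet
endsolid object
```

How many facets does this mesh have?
12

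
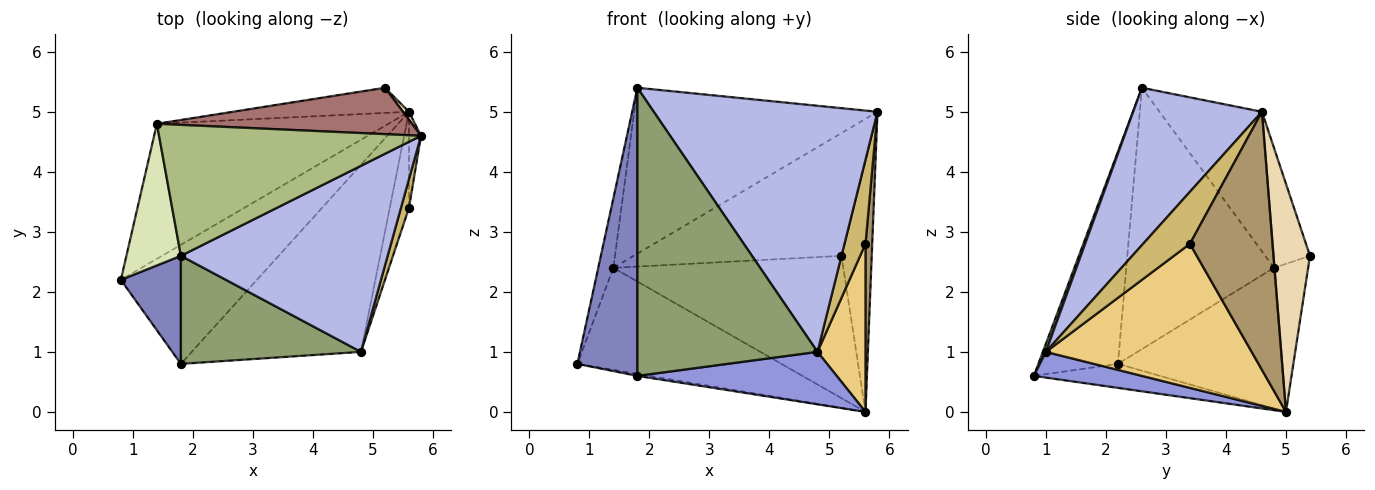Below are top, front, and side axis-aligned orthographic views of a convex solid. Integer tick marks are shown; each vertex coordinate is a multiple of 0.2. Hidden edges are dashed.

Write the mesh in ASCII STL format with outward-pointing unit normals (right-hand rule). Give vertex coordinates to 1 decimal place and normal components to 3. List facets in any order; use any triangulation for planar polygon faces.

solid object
 facet normal -0.174 0.017 -0.985
  outer loop
   vertex 5.6 5.0 0.0
   vertex 1.8 0.8 0.6
   vertex 0.8 2.2 0.8
  endloop
 endfacet
 facet normal -0.779 -0.588 0.220
  outer loop
   vertex 1.8 2.6 5.4
   vertex 0.8 2.2 0.8
   vertex 1.8 0.8 0.6
  endloop
 endfacet
 facet normal 0.145 -0.267 -0.953
  outer loop
   vertex 4.8 1.0 1.0
   vertex 1.8 0.8 0.6
   vertex 5.6 5.0 0.0
  endloop
 endfacet
 facet normal 0.417 -0.725 0.548
  outer loop
   vertex 4.8 1.0 1.0
   vertex 5.8 4.6 5.0
   vertex 1.8 2.6 5.4
  endloop
 endfacet
 facet normal 0.016 -0.936 0.351
  outer loop
   vertex 4.8 1.0 1.0
   vertex 1.8 2.6 5.4
   vertex 1.8 0.8 0.6
  endloop
 endfacet
 facet normal -0.314 0.745 0.588
  outer loop
   vertex 1.4 4.8 2.4
   vertex 1.8 2.6 5.4
   vertex 5.8 4.6 5.0
  endloop
 endfacet
 facet normal -0.436 0.542 -0.718
  outer loop
   vertex 1.4 4.8 2.4
   vertex 5.6 5.0 0.0
   vertex 0.8 2.2 0.8
  endloop
 endfacet
 facet normal -0.974 0.100 0.203
  outer loop
   vertex 1.4 4.8 2.4
   vertex 0.8 2.2 0.8
   vertex 1.8 2.6 5.4
  endloop
 endfacet
 facet normal 0.996 -0.081 -0.046
  outer loop
   vertex 5.6 3.4 2.8
   vertex 5.6 5.0 0.0
   vertex 5.8 4.6 5.0
  endloop
 endfacet
 facet normal 0.904 -0.405 0.139
  outer loop
   vertex 5.6 3.4 2.8
   vertex 5.8 4.6 5.0
   vertex 4.8 1.0 1.0
  endloop
 endfacet
 facet normal 0.966 -0.225 -0.129
  outer loop
   vertex 5.6 3.4 2.8
   vertex 4.8 1.0 1.0
   vertex 5.6 5.0 0.0
  endloop
 endfacet
 facet normal 0.770 0.638 0.020
  outer loop
   vertex 5.2 5.4 2.6
   vertex 5.8 4.6 5.0
   vertex 5.6 5.0 0.0
  endloop
 endfacet
 facet normal -0.164 0.923 0.349
  outer loop
   vertex 5.2 5.4 2.6
   vertex 1.4 4.8 2.4
   vertex 5.8 4.6 5.0
  endloop
 endfacet
 facet normal -0.145 0.974 -0.172
  outer loop
   vertex 5.2 5.4 2.6
   vertex 5.6 5.0 0.0
   vertex 1.4 4.8 2.4
  endloop
 endfacet
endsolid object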